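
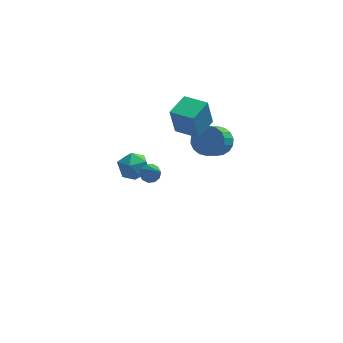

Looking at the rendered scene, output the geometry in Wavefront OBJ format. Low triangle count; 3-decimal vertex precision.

v -2.738 4.279 -3.195
v -2.196 4.091 -3.908
v -2.584 2.889 -2.712
v -2.042 2.701 -3.425
v -1.751 3.263 -2.764
v -1.846 4.123 -3.063
v -2.934 2.857 -3.557
v -3.029 3.717 -3.856
v -2.317 3.212 -4.131
v -1.586 3.463 -3.642
v -3.194 3.517 -2.978
v -2.463 3.768 -2.489
v -1.663 -2.626 1.851
v -1.234 -2.717 1.572
v -1.197 -3.674 2.909
v -1.17 -2.479 1.779
v -1.294 -2.298 2.014
v -1.56 -2.242 2.186
v -1.865 -2.333 2.23
v -2.093 -2.536 2.13
v -2.157 -2.774 1.923
v -2.032 -2.955 1.689
v -1.767 -3.01 1.516
v -1.462 -2.919 1.472
v 1.633 1.994 -0.075
v 2.214 1.441 -0.357
v 1.709 0.414 0.612
v 1.127 0.966 0.895
v 2.395 1.618 -0.076
v 1.89 0.59 0.893
v 2.425 1.869 0.206
v 1.92 0.841 1.175
v 2.298 2.144 0.432
v 1.793 1.117 1.401
v 2.04 2.39 0.558
v 1.535 1.362 1.527
v 1.701 2.557 0.558
v 1.196 1.53 1.527
v 1.348 2.613 0.433
v 0.843 1.585 1.403
v 1.051 2.546 0.208
v 0.546 1.519 1.177
v 0.87 2.37 -0.073
v 0.365 1.342 0.896
v 0.84 2.119 -0.355
v 0.335 1.091 0.614
v 0.967 1.843 -0.581
v 0.462 0.816 0.388
v 1.225 1.598 -0.707
v 0.72 0.57 0.262
v 1.564 1.43 -0.707
v 1.059 0.403 0.262
v 1.917 1.375 -0.583
v 1.412 0.347 0.387
v 0.68 0.614 1.461
v 0.417 0.485 3.003
v -0.392 1.356 1.339
v -0.656 1.227 2.882
v 1.416 1.713 1.678
v 1.152 1.584 3.221
v 0.343 2.455 1.557
v 0.08 2.326 3.099
f 1 12 6
f 1 6 2
f 1 2 8
f 1 8 11
f 1 11 12
f 2 6 10
f 6 12 5
f 12 11 3
f 11 8 7
f 8 2 9
f 4 10 5
f 4 5 3
f 4 3 7
f 4 7 9
f 4 9 10
f 5 10 6
f 3 5 12
f 7 3 11
f 9 7 8
f 10 9 2
f 14 13 16
f 14 16 15
f 16 13 17
f 16 17 15
f 17 13 18
f 17 18 15
f 18 13 19
f 18 19 15
f 19 13 20
f 19 20 15
f 20 13 21
f 20 21 15
f 21 13 22
f 21 22 15
f 22 13 23
f 22 23 15
f 23 13 24
f 23 24 15
f 24 13 14
f 24 14 15
f 26 25 29
f 26 29 27
f 27 29 30
f 27 30 28
f 29 25 31
f 29 31 30
f 30 31 32
f 30 32 28
f 31 25 33
f 31 33 32
f 32 33 34
f 32 34 28
f 33 25 35
f 33 35 34
f 34 35 36
f 34 36 28
f 35 25 37
f 35 37 36
f 36 37 38
f 36 38 28
f 37 25 39
f 37 39 38
f 38 39 40
f 38 40 28
f 39 25 41
f 39 41 40
f 40 41 42
f 40 42 28
f 41 25 43
f 41 43 42
f 42 43 44
f 42 44 28
f 43 25 45
f 43 45 44
f 44 45 46
f 44 46 28
f 45 25 47
f 45 47 46
f 46 47 48
f 46 48 28
f 47 25 49
f 47 49 48
f 48 49 50
f 48 50 28
f 49 25 51
f 49 51 50
f 50 51 52
f 50 52 28
f 51 25 53
f 51 53 52
f 52 53 54
f 52 54 28
f 53 25 26
f 53 26 54
f 54 26 27
f 54 27 28
f 56 58 55
f 59 56 55
f 55 58 57
f 57 59 55
f 56 62 58
f 60 56 59
f 60 62 56
f 58 62 57
f 61 59 57
f 57 62 61
f 61 60 59
f 62 60 61



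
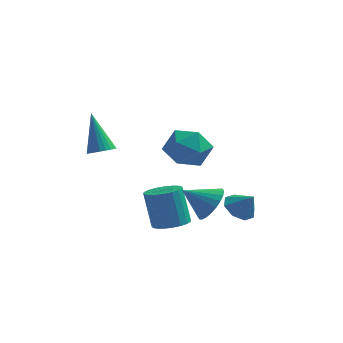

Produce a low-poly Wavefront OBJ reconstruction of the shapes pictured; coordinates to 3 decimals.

v 0.244 4.098 0.429
v 1.152 4.843 -0.003
v 0.708 2.717 -0.977
v 1.616 3.462 -1.409
v 1.73 2.923 -0.285
v 1.444 3.777 0.583
v 0.416 3.783 -1.563
v 0.13 4.637 -0.695
v 1.258 4.648 -1.235
v 2.07 4.117 -0.445
v -0.21 3.443 -0.535
v 0.602 2.912 0.255
v 0.755 1.4 -4.241
v 1.637 1.448 -4.024
v 1.148 1.829 -2.122
v 0.265 1.78 -2.339
v 1.559 1.807 -4.116
v 1.07 2.188 -2.214
v 1.341 2.095 -4.229
v 0.852 2.476 -2.328
v 1.023 2.263 -4.345
v 0.534 2.644 -2.443
v 0.657 2.282 -4.442
v 0.168 2.662 -2.541
v 0.309 2.148 -4.505
v -0.18 2.529 -2.604
v 0.038 1.885 -4.522
v -0.451 2.265 -2.621
v -0.11 1.538 -4.491
v -0.599 1.918 -2.589
v -0.108 1.167 -4.416
v -0.597 1.547 -2.514
v 0.044 0.836 -4.311
v -0.446 1.217 -2.409
v 0.318 0.603 -4.194
v -0.172 0.984 -2.292
v 0.667 0.507 -4.085
v 0.178 0.888 -2.183
v 1.032 0.566 -4.003
v 0.543 0.947 -2.101
v 1.349 0.769 -3.962
v 0.859 1.15 -2.06
v 1.563 1.081 -3.969
v 1.074 1.462 -2.068
v 2.827 0.348 -2.133
v 3.426 0.084 -1.377
v 1.593 0.032 -1.267
v 3.377 0.464 -1.307
v 3.246 0.827 -1.362
v 3.05 1.117 -1.534
v 2.82 1.29 -1.798
v 2.591 1.32 -2.113
v 2.399 1.202 -2.431
v 2.271 0.953 -2.703
v 2.228 0.613 -2.889
v 2.276 0.232 -2.96
v 2.408 -0.131 -2.904
v 2.603 -0.421 -2.732
v 2.833 -0.594 -2.468
v 3.062 -0.624 -2.153
v 3.255 -0.505 -1.836
v 3.382 -0.257 -1.563
v -1.868 -0.645 1.105
v -1.356 -0.951 1.412
v -2.552 0.125 3.015
v -1.251 -0.718 1.355
v -1.239 -0.475 1.261
v -1.323 -0.257 1.143
v -1.491 -0.098 1.02
v -1.715 -0.023 0.909
v -1.963 -0.043 0.828
v -2.196 -0.154 0.789
v -2.38 -0.34 0.799
v -2.485 -0.573 0.855
v -2.497 -0.816 0.949
v -2.413 -1.034 1.067
v -2.246 -1.192 1.191
v -2.021 -1.267 1.301
v -1.773 -1.248 1.382
v -1.54 -1.137 1.421
v 3.598 2.769 -3.534
v 4.279 2.716 -4.074
v 4.302 2.551 -2.626
v 4.18 3.335 -3.849
v 3.74 3.622 -3.439
v 3.218 3.41 -3.086
v 2.918 2.823 -2.995
v 3.017 2.204 -3.22
v 3.456 1.916 -3.63
v 3.979 2.129 -3.983
f 1 12 6
f 1 6 2
f 1 2 8
f 1 8 11
f 1 11 12
f 2 6 10
f 6 12 5
f 12 11 3
f 11 8 7
f 8 2 9
f 4 10 5
f 4 5 3
f 4 3 7
f 4 7 9
f 4 9 10
f 5 10 6
f 3 5 12
f 7 3 11
f 9 7 8
f 10 9 2
f 14 13 17
f 14 17 15
f 15 17 18
f 15 18 16
f 17 13 19
f 17 19 18
f 18 19 20
f 18 20 16
f 19 13 21
f 19 21 20
f 20 21 22
f 20 22 16
f 21 13 23
f 21 23 22
f 22 23 24
f 22 24 16
f 23 13 25
f 23 25 24
f 24 25 26
f 24 26 16
f 25 13 27
f 25 27 26
f 26 27 28
f 26 28 16
f 27 13 29
f 27 29 28
f 28 29 30
f 28 30 16
f 29 13 31
f 29 31 30
f 30 31 32
f 30 32 16
f 31 13 33
f 31 33 32
f 32 33 34
f 32 34 16
f 33 13 35
f 33 35 34
f 34 35 36
f 34 36 16
f 35 13 37
f 35 37 36
f 36 37 38
f 36 38 16
f 37 13 39
f 37 39 38
f 38 39 40
f 38 40 16
f 39 13 41
f 39 41 40
f 40 41 42
f 40 42 16
f 41 13 43
f 41 43 42
f 42 43 44
f 42 44 16
f 43 13 14
f 43 14 44
f 44 14 15
f 44 15 16
f 46 45 48
f 46 48 47
f 48 45 49
f 48 49 47
f 49 45 50
f 49 50 47
f 50 45 51
f 50 51 47
f 51 45 52
f 51 52 47
f 52 45 53
f 52 53 47
f 53 45 54
f 53 54 47
f 54 45 55
f 54 55 47
f 55 45 56
f 55 56 47
f 56 45 57
f 56 57 47
f 57 45 58
f 57 58 47
f 58 45 59
f 58 59 47
f 59 45 60
f 59 60 47
f 60 45 61
f 60 61 47
f 61 45 62
f 61 62 47
f 62 45 46
f 62 46 47
f 64 63 66
f 64 66 65
f 66 63 67
f 66 67 65
f 67 63 68
f 67 68 65
f 68 63 69
f 68 69 65
f 69 63 70
f 69 70 65
f 70 63 71
f 70 71 65
f 71 63 72
f 71 72 65
f 72 63 73
f 72 73 65
f 73 63 74
f 73 74 65
f 74 63 75
f 74 75 65
f 75 63 76
f 75 76 65
f 76 63 77
f 76 77 65
f 77 63 78
f 77 78 65
f 78 63 79
f 78 79 65
f 79 63 80
f 79 80 65
f 80 63 64
f 80 64 65
f 82 81 84
f 82 84 83
f 84 81 85
f 84 85 83
f 85 81 86
f 85 86 83
f 86 81 87
f 86 87 83
f 87 81 88
f 87 88 83
f 88 81 89
f 88 89 83
f 89 81 90
f 89 90 83
f 90 81 82
f 90 82 83



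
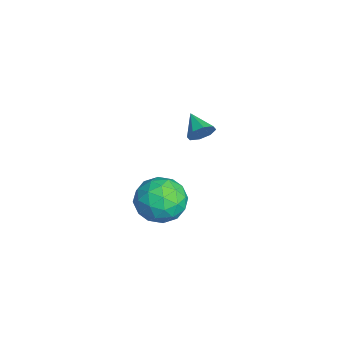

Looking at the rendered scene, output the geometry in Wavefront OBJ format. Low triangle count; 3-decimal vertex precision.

v -1.274 0.298 -2.618
v -0.936 -0.15 -2.199
v -2.386 -0.038 -2.082
v -0.98 0.338 -1.984
v -1.196 0.803 -2.14
v -1.457 0.972 -2.576
v -1.611 0.747 -3.037
v -1.567 0.258 -3.252
v -1.351 -0.207 -3.096
v -1.09 -0.376 -2.66
v 2.965 -1.573 -2.056
v 4.097 -1.194 -2.305
v 3.263 -3.186 -3.155
v 4.395 -2.807 -3.404
v 4.108 -3.168 -2.275
v 3.924 -2.171 -1.596
v 3.436 -2.209 -3.864
v 3.252 -1.212 -3.185
v 4.389 -1.587 -3.423
v 4.803 -2.18 -2.441
v 2.557 -2.2 -3.019
v 2.971 -2.793 -2.037
v 3.505 -1.242 -2.084
v 3.855 -3.138 -3.376
v 3.686 -3.35 -2.712
v 4.351 -3.127 -2.859
v 3.403 -1.817 -1.667
v 4.069 -1.594 -1.814
v 4.074 -2.754 -1.796
v 3.291 -2.786 -3.646
v 3.957 -2.563 -3.793
v 3.009 -1.253 -2.601
v 3.674 -1.03 -2.748
v 3.286 -1.626 -3.664
v 4.342 -1.25 -2.888
v 4.517 -2.198 -3.533
v 3.953 -1.847 -3.804
v 3.845 -1.261 -3.405
v 4.586 -1.599 -2.31
v 4.76 -2.546 -2.956
v 4.592 -2.759 -2.293
v 4.483 -2.173 -1.894
v 4.757 -1.83 -2.967
v 2.6 -1.834 -2.504
v 2.774 -2.781 -3.15
v 2.877 -2.207 -3.566
v 2.768 -1.621 -3.167
v 2.843 -2.182 -1.927
v 3.018 -3.13 -2.572
v 3.515 -3.119 -2.055
v 3.407 -2.533 -1.656
v 2.603 -2.55 -2.493
f 2 1 4
f 2 4 3
f 4 1 5
f 4 5 3
f 5 1 6
f 5 6 3
f 6 1 7
f 6 7 3
f 7 1 8
f 7 8 3
f 8 1 9
f 8 9 3
f 9 1 10
f 9 10 3
f 10 1 2
f 10 2 3
f 11 48 27
f 48 22 51
f 27 51 16
f 48 51 27
f 11 27 23
f 27 16 28
f 23 28 12
f 27 28 23
f 11 23 32
f 23 12 33
f 32 33 18
f 23 33 32
f 11 32 44
f 32 18 47
f 44 47 21
f 32 47 44
f 11 44 48
f 44 21 52
f 48 52 22
f 44 52 48
f 12 28 39
f 28 16 42
f 39 42 20
f 28 42 39
f 16 51 29
f 51 22 50
f 29 50 15
f 51 50 29
f 22 52 49
f 52 21 45
f 49 45 13
f 52 45 49
f 21 47 46
f 47 18 34
f 46 34 17
f 47 34 46
f 18 33 38
f 33 12 35
f 38 35 19
f 33 35 38
f 14 40 26
f 40 20 41
f 26 41 15
f 40 41 26
f 14 26 24
f 26 15 25
f 24 25 13
f 26 25 24
f 14 24 31
f 24 13 30
f 31 30 17
f 24 30 31
f 14 31 36
f 31 17 37
f 36 37 19
f 31 37 36
f 14 36 40
f 36 19 43
f 40 43 20
f 36 43 40
f 15 41 29
f 41 20 42
f 29 42 16
f 41 42 29
f 13 25 49
f 25 15 50
f 49 50 22
f 25 50 49
f 17 30 46
f 30 13 45
f 46 45 21
f 30 45 46
f 19 37 38
f 37 17 34
f 38 34 18
f 37 34 38
f 20 43 39
f 43 19 35
f 39 35 12
f 43 35 39



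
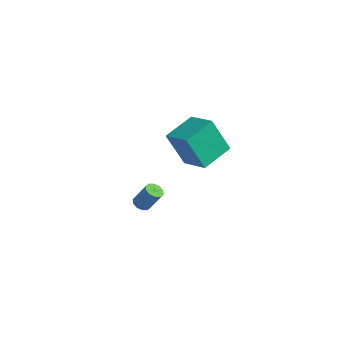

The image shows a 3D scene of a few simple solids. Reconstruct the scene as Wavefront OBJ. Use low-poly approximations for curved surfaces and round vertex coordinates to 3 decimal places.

v 2.583 -3.472 2.488
v 1.908 -4.058 4.388
v 2.518 -1.728 3.003
v 1.843 -2.314 4.903
v 4.097 -3.566 2.997
v 3.422 -4.152 4.897
v 4.032 -1.822 3.512
v 3.357 -2.408 5.412
v -0.778 -3.255 -2.535
v -0.315 -3.278 -2.769
v 0.302 -2.948 -1.579
v -0.162 -2.925 -1.345
v -0.425 -2.977 -2.795
v 0.192 -2.647 -1.606
v -0.67 -2.782 -2.722
v -0.053 -2.452 -1.533
v -0.956 -2.768 -2.578
v -0.34 -2.438 -1.388
v -1.175 -2.94 -2.417
v -0.558 -2.61 -1.227
v -1.242 -3.232 -2.301
v -0.625 -2.902 -1.111
v -1.132 -3.533 -2.274
v -0.515 -3.203 -1.085
v -0.887 -3.728 -2.347
v -0.27 -3.398 -1.158
v -0.6 -3.742 -2.492
v 0.016 -3.412 -1.302
v -0.382 -3.57 -2.653
v 0.235 -3.24 -1.463
f 2 4 1
f 5 2 1
f 1 4 3
f 3 5 1
f 2 8 4
f 6 2 5
f 6 8 2
f 4 8 3
f 7 5 3
f 3 8 7
f 7 6 5
f 8 6 7
f 10 9 13
f 10 13 11
f 11 13 14
f 11 14 12
f 13 9 15
f 13 15 14
f 14 15 16
f 14 16 12
f 15 9 17
f 15 17 16
f 16 17 18
f 16 18 12
f 17 9 19
f 17 19 18
f 18 19 20
f 18 20 12
f 19 9 21
f 19 21 20
f 20 21 22
f 20 22 12
f 21 9 23
f 21 23 22
f 22 23 24
f 22 24 12
f 23 9 25
f 23 25 24
f 24 25 26
f 24 26 12
f 25 9 27
f 25 27 26
f 26 27 28
f 26 28 12
f 27 9 29
f 27 29 28
f 28 29 30
f 28 30 12
f 29 9 10
f 29 10 30
f 30 10 11
f 30 11 12



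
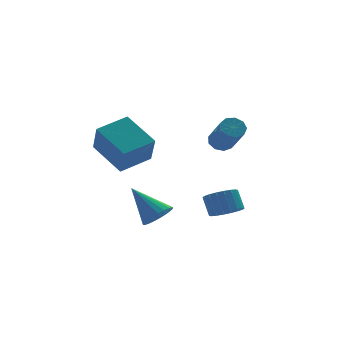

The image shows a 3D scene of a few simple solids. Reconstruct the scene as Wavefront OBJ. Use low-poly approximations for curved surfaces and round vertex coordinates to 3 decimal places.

v 2.366 2.978 1.191
v 2.625 3.424 1.65
v 2.692 1.908 3.087
v 2.434 1.462 2.629
v 2.153 3.424 1.672
v 2.22 1.908 3.11
v 1.782 3.216 1.47
v 1.849 1.7 2.907
v 1.683 2.896 1.137
v 1.751 1.38 2.574
v 1.905 2.614 0.83
v 1.972 1.098 2.267
v 2.342 2.503 0.692
v 2.41 0.987 2.129
v 2.791 2.614 0.787
v 2.858 1.098 2.225
v 3.041 2.895 1.072
v 3.108 1.379 2.51
v 2.975 3.215 1.413
v 3.042 1.699 2.85
v -4.084 -1.601 2.699
v -4.882 0.115 3.782
v -3.96 -0.596 1.198
v -4.757 1.12 2.281
v -2.423 -1.12 3.159
v -3.22 0.596 4.242
v -2.298 -0.115 1.658
v -3.096 1.601 2.741
v -2.038 -0.376 -2.057
v -1.392 0.218 -2.201
v -2.942 0.956 -0.603
v -1.646 0.319 -2.451
v -1.968 0.299 -2.632
v -2.302 0.163 -2.715
v -2.59 -0.067 -2.683
v -2.783 -0.35 -2.544
v -2.847 -0.638 -2.32
v -2.772 -0.881 -2.051
v -2.569 -1.036 -1.783
v -2.275 -1.077 -1.562
v -1.94 -0.997 -1.427
v -1.621 -0.81 -1.401
v -1.375 -0.548 -1.489
v -1.244 -0.256 -1.674
v -1.25 0.015 -1.926
v 0.83 -1.969 -1.548
v 1.682 -1.854 -1.537
v 1.582 -1.215 -0.561
v 0.73 -1.331 -0.572
v 1.558 -1.556 -1.744
v 1.459 -0.918 -0.768
v 1.29 -1.341 -1.912
v 1.191 -0.702 -0.937
v 0.931 -1.25 -2.008
v 0.832 -0.612 -1.033
v 0.552 -1.302 -2.013
v 0.453 -0.663 -1.038
v 0.228 -1.485 -1.926
v 0.128 -0.847 -0.951
v 0.023 -1.765 -1.764
v -0.077 -1.126 -0.788
v -0.022 -2.085 -1.559
v -0.122 -1.446 -0.583
v 0.101 -2.382 -1.352
v 0.002 -1.744 -0.376
v 0.369 -2.598 -1.183
v 0.27 -1.959 -0.208
v 0.728 -2.688 -1.087
v 0.629 -2.05 -0.112
v 1.107 -2.637 -1.082
v 1.008 -1.998 -0.107
v 1.432 -2.453 -1.169
v 1.332 -1.815 -0.194
v 1.637 -2.174 -1.332
v 1.537 -1.535 -0.356
f 2 1 5
f 2 5 3
f 3 5 6
f 3 6 4
f 5 1 7
f 5 7 6
f 6 7 8
f 6 8 4
f 7 1 9
f 7 9 8
f 8 9 10
f 8 10 4
f 9 1 11
f 9 11 10
f 10 11 12
f 10 12 4
f 11 1 13
f 11 13 12
f 12 13 14
f 12 14 4
f 13 1 15
f 13 15 14
f 14 15 16
f 14 16 4
f 15 1 17
f 15 17 16
f 16 17 18
f 16 18 4
f 17 1 19
f 17 19 18
f 18 19 20
f 18 20 4
f 19 1 2
f 19 2 20
f 20 2 3
f 20 3 4
f 22 24 21
f 25 22 21
f 21 24 23
f 23 25 21
f 22 28 24
f 26 22 25
f 26 28 22
f 24 28 23
f 27 25 23
f 23 28 27
f 27 26 25
f 28 26 27
f 30 29 32
f 30 32 31
f 32 29 33
f 32 33 31
f 33 29 34
f 33 34 31
f 34 29 35
f 34 35 31
f 35 29 36
f 35 36 31
f 36 29 37
f 36 37 31
f 37 29 38
f 37 38 31
f 38 29 39
f 38 39 31
f 39 29 40
f 39 40 31
f 40 29 41
f 40 41 31
f 41 29 42
f 41 42 31
f 42 29 43
f 42 43 31
f 43 29 44
f 43 44 31
f 44 29 45
f 44 45 31
f 45 29 30
f 45 30 31
f 47 46 50
f 47 50 48
f 48 50 51
f 48 51 49
f 50 46 52
f 50 52 51
f 51 52 53
f 51 53 49
f 52 46 54
f 52 54 53
f 53 54 55
f 53 55 49
f 54 46 56
f 54 56 55
f 55 56 57
f 55 57 49
f 56 46 58
f 56 58 57
f 57 58 59
f 57 59 49
f 58 46 60
f 58 60 59
f 59 60 61
f 59 61 49
f 60 46 62
f 60 62 61
f 61 62 63
f 61 63 49
f 62 46 64
f 62 64 63
f 63 64 65
f 63 65 49
f 64 46 66
f 64 66 65
f 65 66 67
f 65 67 49
f 66 46 68
f 66 68 67
f 67 68 69
f 67 69 49
f 68 46 70
f 68 70 69
f 69 70 71
f 69 71 49
f 70 46 72
f 70 72 71
f 71 72 73
f 71 73 49
f 72 46 74
f 72 74 73
f 73 74 75
f 73 75 49
f 74 46 47
f 74 47 75
f 75 47 48
f 75 48 49



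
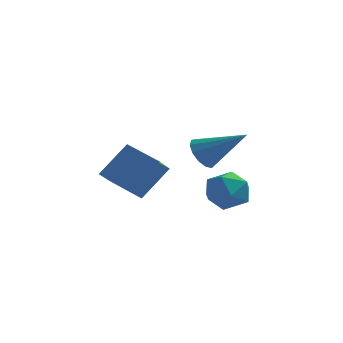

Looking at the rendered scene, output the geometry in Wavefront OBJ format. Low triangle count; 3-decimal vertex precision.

v -0.576 -1.791 -1.723
v -0.201 -1.991 -2.304
v 0.996 -1.889 -0.677
v -0.184 -1.586 -2.291
v -0.292 -1.246 -2.098
v -0.49 -1.079 -1.786
v -0.715 -1.138 -1.453
v -0.895 -1.405 -1.206
v -0.975 -1.794 -1.124
v -0.927 -2.182 -1.231
v -0.768 -2.446 -1.495
v -0.548 -2.503 -1.831
v -0.336 -2.333 -2.133
v -0.271 -2.376 -2.721
v 0.174 -1.734 -3.196
v 0.806 -3.346 -3.024
v 1.251 -2.704 -3.499
v 1.181 -2.634 -2.59
v 0.516 -2.035 -2.402
v 0.464 -3.045 -3.818
v -0.201 -2.446 -3.63
v 0.629 -2.147 -3.874
v 1.072 -1.893 -3.115
v -0.092 -3.187 -3.105
v 0.351 -2.933 -2.346
v -4.589 -0.9 -3.387
v -3.772 -0.109 -2.123
v -4.515 0.111 -4.067
v -3.699 0.901 -2.803
v -3.241 -1.381 -3.957
v -2.425 -0.591 -2.693
v -3.168 -0.371 -4.637
v -2.351 0.42 -3.373
f 2 1 4
f 2 4 3
f 4 1 5
f 4 5 3
f 5 1 6
f 5 6 3
f 6 1 7
f 6 7 3
f 7 1 8
f 7 8 3
f 8 1 9
f 8 9 3
f 9 1 10
f 9 10 3
f 10 1 11
f 10 11 3
f 11 1 12
f 11 12 3
f 12 1 13
f 12 13 3
f 13 1 2
f 13 2 3
f 14 25 19
f 14 19 15
f 14 15 21
f 14 21 24
f 14 24 25
f 15 19 23
f 19 25 18
f 25 24 16
f 24 21 20
f 21 15 22
f 17 23 18
f 17 18 16
f 17 16 20
f 17 20 22
f 17 22 23
f 18 23 19
f 16 18 25
f 20 16 24
f 22 20 21
f 23 22 15
f 27 29 26
f 30 27 26
f 26 29 28
f 28 30 26
f 27 33 29
f 31 27 30
f 31 33 27
f 29 33 28
f 32 30 28
f 28 33 32
f 32 31 30
f 33 31 32



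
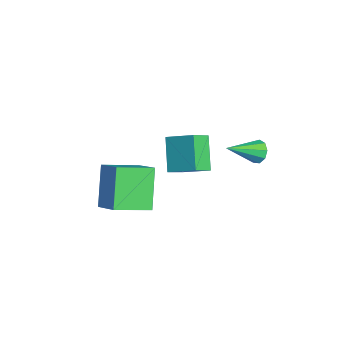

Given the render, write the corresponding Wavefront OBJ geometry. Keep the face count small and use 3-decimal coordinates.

v -5.154 -0.716 1.85
v -4.703 -1.562 2.52
v -4.275 0.259 2.488
v -3.824 -0.587 3.158
v -3.896 -1.033 0.602
v -3.445 -1.879 1.272
v -3.017 -0.058 1.24
v -2.566 -0.904 1.91
v -4.4 -2.866 1.17
v -4.348 -4.583 1.772
v -3.168 -2.528 2.029
v -3.116 -4.244 2.631
v -3.124 -3.396 -0.451
v -3.072 -5.112 0.151
v -1.892 -3.057 0.408
v -1.84 -4.774 1.01
v -2.262 1.802 2.702
v -2.072 1.533 2.189
v -2.058 0.278 3.578
v -1.747 1.695 2.395
v -1.663 1.907 2.744
v -1.859 2.07 3.074
v -2.245 2.108 3.23
v -2.638 2.003 3.139
v -2.856 1.804 2.844
v -2.796 1.605 2.482
v -2.486 1.498 2.224
f 2 4 1
f 5 2 1
f 1 4 3
f 3 5 1
f 2 8 4
f 6 2 5
f 6 8 2
f 4 8 3
f 7 5 3
f 3 8 7
f 7 6 5
f 8 6 7
f 10 12 9
f 13 10 9
f 9 12 11
f 11 13 9
f 10 16 12
f 14 10 13
f 14 16 10
f 12 16 11
f 15 13 11
f 11 16 15
f 15 14 13
f 16 14 15
f 18 17 20
f 18 20 19
f 20 17 21
f 20 21 19
f 21 17 22
f 21 22 19
f 22 17 23
f 22 23 19
f 23 17 24
f 23 24 19
f 24 17 25
f 24 25 19
f 25 17 26
f 25 26 19
f 26 17 27
f 26 27 19
f 27 17 18
f 27 18 19



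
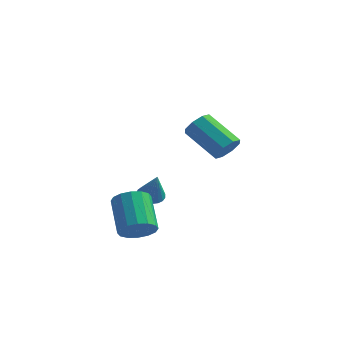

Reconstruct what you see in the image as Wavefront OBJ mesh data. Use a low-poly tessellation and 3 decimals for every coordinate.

v -0.479 -4.574 -3.944
v 0.296 -4.392 -3.524
v -0.686 -3.184 -2.236
v -1.461 -3.366 -2.656
v 0.259 -4.067 -3.857
v -0.722 -2.859 -2.569
v 0.025 -3.878 -4.212
v -0.957 -2.67 -2.924
v -0.345 -3.876 -4.496
v -1.326 -2.668 -3.208
v -0.75 -4.061 -4.632
v -1.732 -2.853 -3.344
v -1.083 -4.383 -4.583
v -2.065 -3.175 -3.295
v -1.254 -4.756 -4.364
v -2.236 -3.548 -3.076
v -1.218 -5.081 -4.031
v -2.199 -3.873 -2.743
v -0.983 -5.27 -3.676
v -1.965 -4.062 -2.388
v -0.614 -5.272 -3.392
v -1.595 -4.064 -2.104
v -0.208 -5.087 -3.256
v -1.19 -3.879 -1.968
v 0.125 -4.765 -3.305
v -0.857 -3.557 -2.017
v 2.935 -2.756 0.933
v 3.357 -2.439 1.452
v 1.727 -2.127 2.586
v 1.305 -2.444 2.067
v 3.164 -2.066 1.072
v 1.534 -1.754 2.206
v 2.837 -2.097 0.61
v 1.207 -1.785 1.744
v 2.567 -2.515 0.338
v 0.937 -2.203 1.472
v 2.513 -3.073 0.414
v 0.883 -2.761 1.548
v 2.706 -3.446 0.794
v 1.076 -3.134 1.928
v 3.033 -3.415 1.256
v 1.403 -3.103 2.39
v 3.303 -2.997 1.528
v 1.673 -2.685 2.662
v -2.867 1.168 -4.424
v -2.528 0.667 -4.756
v -2.233 0.612 -2.936
v -2.336 0.881 -4.758
v -2.236 1.144 -4.702
v -2.246 1.411 -4.598
v -2.362 1.637 -4.464
v -2.566 1.781 -4.323
v -2.822 1.819 -4.199
v -3.086 1.745 -4.115
v -3.312 1.571 -4.083
v -3.461 1.327 -4.111
v -3.508 1.056 -4.192
v -3.443 0.804 -4.314
v -3.279 0.615 -4.455
v -3.044 0.522 -4.59
v -2.778 0.54 -4.696
f 2 1 5
f 2 5 3
f 3 5 6
f 3 6 4
f 5 1 7
f 5 7 6
f 6 7 8
f 6 8 4
f 7 1 9
f 7 9 8
f 8 9 10
f 8 10 4
f 9 1 11
f 9 11 10
f 10 11 12
f 10 12 4
f 11 1 13
f 11 13 12
f 12 13 14
f 12 14 4
f 13 1 15
f 13 15 14
f 14 15 16
f 14 16 4
f 15 1 17
f 15 17 16
f 16 17 18
f 16 18 4
f 17 1 19
f 17 19 18
f 18 19 20
f 18 20 4
f 19 1 21
f 19 21 20
f 20 21 22
f 20 22 4
f 21 1 23
f 21 23 22
f 22 23 24
f 22 24 4
f 23 1 25
f 23 25 24
f 24 25 26
f 24 26 4
f 25 1 2
f 25 2 26
f 26 2 3
f 26 3 4
f 28 27 31
f 28 31 29
f 29 31 32
f 29 32 30
f 31 27 33
f 31 33 32
f 32 33 34
f 32 34 30
f 33 27 35
f 33 35 34
f 34 35 36
f 34 36 30
f 35 27 37
f 35 37 36
f 36 37 38
f 36 38 30
f 37 27 39
f 37 39 38
f 38 39 40
f 38 40 30
f 39 27 41
f 39 41 40
f 40 41 42
f 40 42 30
f 41 27 43
f 41 43 42
f 42 43 44
f 42 44 30
f 43 27 28
f 43 28 44
f 44 28 29
f 44 29 30
f 46 45 48
f 46 48 47
f 48 45 49
f 48 49 47
f 49 45 50
f 49 50 47
f 50 45 51
f 50 51 47
f 51 45 52
f 51 52 47
f 52 45 53
f 52 53 47
f 53 45 54
f 53 54 47
f 54 45 55
f 54 55 47
f 55 45 56
f 55 56 47
f 56 45 57
f 56 57 47
f 57 45 58
f 57 58 47
f 58 45 59
f 58 59 47
f 59 45 60
f 59 60 47
f 60 45 61
f 60 61 47
f 61 45 46
f 61 46 47



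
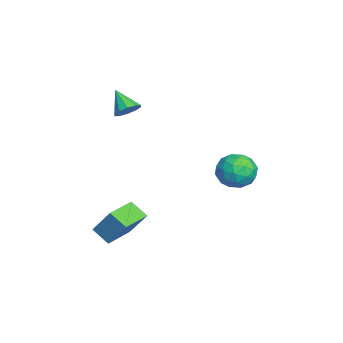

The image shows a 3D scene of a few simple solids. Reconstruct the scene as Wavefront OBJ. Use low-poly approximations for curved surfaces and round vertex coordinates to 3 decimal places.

v -1.112 -1.705 1.239
v -0.568 -2.095 1.475
v -1.948 -2.275 2.221
v -0.568 -1.716 1.695
v -0.776 -1.332 1.74
v -1.113 -1.091 1.595
v -1.449 -1.084 1.313
v -1.657 -1.315 1.002
v -1.657 -1.695 0.782
v -1.449 -2.078 0.737
v -1.112 -2.319 0.883
v -0.776 -2.326 1.164
v 1.69 -2.411 -4.376
v 2.199 -1.609 -3.026
v 2.221 -1.704 -4.996
v 2.73 -0.902 -3.646
v 3.05 -3.378 -4.314
v 3.559 -2.576 -2.964
v 3.581 -2.671 -4.934
v 4.09 -1.869 -3.584
v 0.224 4.014 -3.013
v 0.895 3.31 -2.562
v -1.095 3.33 -2.118
v -0.424 2.626 -1.667
v -0.358 3.666 -1.416
v 0.458 4.089 -1.969
v -0.658 2.551 -2.711
v 0.158 2.974 -3.264
v 0.351 2.406 -2.375
v 0.536 3.095 -1.575
v -0.736 3.545 -3.105
v -0.551 4.234 -2.305
v 0.675 3.723 -2.866
v -0.875 2.917 -1.814
v -0.837 3.529 -1.666
v -0.442 3.115 -1.401
v 0.418 4.18 -2.518
v 0.813 3.767 -2.253
v 0.076 3.976 -1.579
v -1.013 2.873 -2.427
v -0.618 2.46 -2.162
v 0.242 3.525 -3.279
v 0.637 3.111 -3.014
v -0.276 2.664 -3.101
v 0.75 2.777 -2.491
v -0.025 2.374 -1.965
v -0.163 2.33 -2.579
v 0.316 2.579 -2.904
v 0.859 3.182 -2.021
v 0.084 2.78 -1.495
v 0.122 3.391 -1.347
v 0.602 3.64 -1.672
v 0.539 2.65 -1.911
v -0.284 3.86 -3.185
v -1.059 3.458 -2.659
v -0.802 3 -3.008
v -0.322 3.249 -3.333
v -0.175 4.266 -2.715
v -0.95 3.863 -2.189
v -0.516 4.061 -1.776
v -0.037 4.31 -2.101
v -0.739 3.99 -2.769
f 2 1 4
f 2 4 3
f 4 1 5
f 4 5 3
f 5 1 6
f 5 6 3
f 6 1 7
f 6 7 3
f 7 1 8
f 7 8 3
f 8 1 9
f 8 9 3
f 9 1 10
f 9 10 3
f 10 1 11
f 10 11 3
f 11 1 12
f 11 12 3
f 12 1 2
f 12 2 3
f 14 16 13
f 17 14 13
f 13 16 15
f 15 17 13
f 14 20 16
f 18 14 17
f 18 20 14
f 16 20 15
f 19 17 15
f 15 20 19
f 19 18 17
f 20 18 19
f 21 58 37
f 58 32 61
f 37 61 26
f 58 61 37
f 21 37 33
f 37 26 38
f 33 38 22
f 37 38 33
f 21 33 42
f 33 22 43
f 42 43 28
f 33 43 42
f 21 42 54
f 42 28 57
f 54 57 31
f 42 57 54
f 21 54 58
f 54 31 62
f 58 62 32
f 54 62 58
f 22 38 49
f 38 26 52
f 49 52 30
f 38 52 49
f 26 61 39
f 61 32 60
f 39 60 25
f 61 60 39
f 32 62 59
f 62 31 55
f 59 55 23
f 62 55 59
f 31 57 56
f 57 28 44
f 56 44 27
f 57 44 56
f 28 43 48
f 43 22 45
f 48 45 29
f 43 45 48
f 24 50 36
f 50 30 51
f 36 51 25
f 50 51 36
f 24 36 34
f 36 25 35
f 34 35 23
f 36 35 34
f 24 34 41
f 34 23 40
f 41 40 27
f 34 40 41
f 24 41 46
f 41 27 47
f 46 47 29
f 41 47 46
f 24 46 50
f 46 29 53
f 50 53 30
f 46 53 50
f 25 51 39
f 51 30 52
f 39 52 26
f 51 52 39
f 23 35 59
f 35 25 60
f 59 60 32
f 35 60 59
f 27 40 56
f 40 23 55
f 56 55 31
f 40 55 56
f 29 47 48
f 47 27 44
f 48 44 28
f 47 44 48
f 30 53 49
f 53 29 45
f 49 45 22
f 53 45 49



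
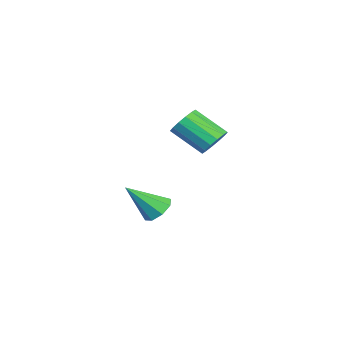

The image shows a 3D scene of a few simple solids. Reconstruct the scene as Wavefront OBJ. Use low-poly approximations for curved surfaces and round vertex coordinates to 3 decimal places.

v 0.374 2.32 0.514
v 0.663 2.687 1.049
v 0.414 1.467 2.021
v 0.126 1.1 1.486
v 0.305 2.769 1.06
v 0.056 1.548 2.032
v -0.035 2.731 0.925
v -0.283 1.51 1.897
v -0.265 2.582 0.679
v -0.513 1.361 1.651
v -0.323 2.364 0.39
v -0.572 1.143 1.362
v -0.195 2.133 0.134
v -0.444 0.913 1.105
v 0.086 1.953 -0.021
v -0.163 0.733 0.951
v 0.444 1.872 -0.032
v 0.195 0.651 0.94
v 0.783 1.91 0.103
v 0.535 0.689 1.075
v 1.013 2.059 0.349
v 0.765 0.838 1.321
v 1.072 2.277 0.638
v 0.823 1.056 1.61
v 0.944 2.507 0.895
v 0.695 1.287 1.866
v -1.401 -0.132 -3.737
v -0.744 0.162 -3.714
v -0.919 -1.308 -2.463
v -1.095 0.401 -3.361
v -1.624 0.327 -3.229
v -2.023 -0.015 -3.394
v -2.058 -0.426 -3.76
v -1.708 -0.664 -4.113
v -1.178 -0.59 -4.245
v -0.779 -0.248 -4.08
f 2 1 5
f 2 5 3
f 3 5 6
f 3 6 4
f 5 1 7
f 5 7 6
f 6 7 8
f 6 8 4
f 7 1 9
f 7 9 8
f 8 9 10
f 8 10 4
f 9 1 11
f 9 11 10
f 10 11 12
f 10 12 4
f 11 1 13
f 11 13 12
f 12 13 14
f 12 14 4
f 13 1 15
f 13 15 14
f 14 15 16
f 14 16 4
f 15 1 17
f 15 17 16
f 16 17 18
f 16 18 4
f 17 1 19
f 17 19 18
f 18 19 20
f 18 20 4
f 19 1 21
f 19 21 20
f 20 21 22
f 20 22 4
f 21 1 23
f 21 23 22
f 22 23 24
f 22 24 4
f 23 1 25
f 23 25 24
f 24 25 26
f 24 26 4
f 25 1 2
f 25 2 26
f 26 2 3
f 26 3 4
f 28 27 30
f 28 30 29
f 30 27 31
f 30 31 29
f 31 27 32
f 31 32 29
f 32 27 33
f 32 33 29
f 33 27 34
f 33 34 29
f 34 27 35
f 34 35 29
f 35 27 36
f 35 36 29
f 36 27 28
f 36 28 29



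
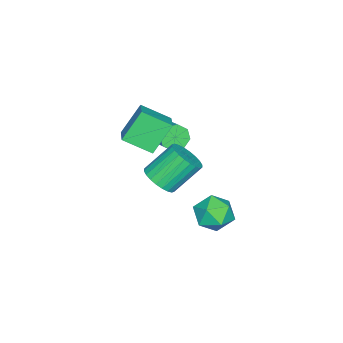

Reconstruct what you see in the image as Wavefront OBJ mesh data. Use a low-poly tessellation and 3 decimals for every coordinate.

v 4.452 -0.01 2.306
v 5.315 0.246 2.741
v 4.271 1.267 4.209
v 3.408 1.01 3.774
v 5.261 0.545 2.496
v 4.218 1.566 3.963
v 5.085 0.759 2.221
v 4.042 1.78 3.689
v 4.812 0.856 1.96
v 3.769 1.877 3.428
v 4.484 0.821 1.751
v 3.441 1.842 3.219
v 4.151 0.659 1.627
v 3.108 1.68 3.095
v 3.864 0.396 1.606
v 2.821 1.417 3.074
v 3.667 0.071 1.692
v 2.623 1.091 3.16
v 3.589 -0.267 1.871
v 2.545 0.754 3.339
v 3.642 -0.566 2.117
v 2.599 0.455 3.584
v 3.818 -0.78 2.391
v 2.775 0.241 3.859
v 4.091 -0.877 2.652
v 3.048 0.144 4.12
v 4.419 -0.842 2.861
v 3.376 0.179 4.329
v 4.752 -0.68 2.985
v 3.709 0.341 4.453
v 5.039 -0.417 3.006
v 3.996 0.604 4.474
v 5.237 -0.091 2.92
v 4.193 0.929 4.388
v -0.624 -1.843 2.786
v -0.165 -3.368 3.646
v 0.663 -1.121 3.38
v 1.122 -2.646 4.24
v 0.458 -2.434 1.16
v 0.917 -3.959 2.02
v 1.745 -1.712 1.754
v 2.204 -3.237 2.614
v 1.408 1.739 -3.468
v 2.073 1.044 -2.735
v -0.033 1.756 -2.145
v 0.632 1.061 -1.412
v 0.96 2.205 -1.621
v 1.851 2.195 -2.439
v 0.189 0.605 -2.441
v 1.08 0.595 -3.259
v 1.32 0.343 -2.101
v 1.796 1.332 -1.594
v 0.244 1.468 -3.286
v 0.72 2.457 -2.779
v -2.555 -3.046 -0.283
v -2.098 -2.972 -0.995
v -1.267 -2.08 -0.37
v -1.725 -2.154 0.343
v -2.583 -2.541 -0.966
v -1.753 -1.649 -0.34
v -3.053 -2.405 -0.536
v -2.223 -1.513 0.09
v -3.231 -2.645 0.042
v -2.4 -1.753 0.668
v -3.013 -3.12 0.43
v -2.182 -2.228 1.055
v -2.527 -3.551 0.4
v -1.697 -2.659 1.026
v -2.057 -3.687 -0.03
v -1.227 -2.795 0.596
v -1.88 -3.447 -0.608
v -1.049 -2.555 0.018
f 2 1 5
f 2 5 3
f 3 5 6
f 3 6 4
f 5 1 7
f 5 7 6
f 6 7 8
f 6 8 4
f 7 1 9
f 7 9 8
f 8 9 10
f 8 10 4
f 9 1 11
f 9 11 10
f 10 11 12
f 10 12 4
f 11 1 13
f 11 13 12
f 12 13 14
f 12 14 4
f 13 1 15
f 13 15 14
f 14 15 16
f 14 16 4
f 15 1 17
f 15 17 16
f 16 17 18
f 16 18 4
f 17 1 19
f 17 19 18
f 18 19 20
f 18 20 4
f 19 1 21
f 19 21 20
f 20 21 22
f 20 22 4
f 21 1 23
f 21 23 22
f 22 23 24
f 22 24 4
f 23 1 25
f 23 25 24
f 24 25 26
f 24 26 4
f 25 1 27
f 25 27 26
f 26 27 28
f 26 28 4
f 27 1 29
f 27 29 28
f 28 29 30
f 28 30 4
f 29 1 31
f 29 31 30
f 30 31 32
f 30 32 4
f 31 1 33
f 31 33 32
f 32 33 34
f 32 34 4
f 33 1 2
f 33 2 34
f 34 2 3
f 34 3 4
f 36 38 35
f 39 36 35
f 35 38 37
f 37 39 35
f 36 42 38
f 40 36 39
f 40 42 36
f 38 42 37
f 41 39 37
f 37 42 41
f 41 40 39
f 42 40 41
f 43 54 48
f 43 48 44
f 43 44 50
f 43 50 53
f 43 53 54
f 44 48 52
f 48 54 47
f 54 53 45
f 53 50 49
f 50 44 51
f 46 52 47
f 46 47 45
f 46 45 49
f 46 49 51
f 46 51 52
f 47 52 48
f 45 47 54
f 49 45 53
f 51 49 50
f 52 51 44
f 56 55 59
f 56 59 57
f 57 59 60
f 57 60 58
f 59 55 61
f 59 61 60
f 60 61 62
f 60 62 58
f 61 55 63
f 61 63 62
f 62 63 64
f 62 64 58
f 63 55 65
f 63 65 64
f 64 65 66
f 64 66 58
f 65 55 67
f 65 67 66
f 66 67 68
f 66 68 58
f 67 55 69
f 67 69 68
f 68 69 70
f 68 70 58
f 69 55 71
f 69 71 70
f 70 71 72
f 70 72 58
f 71 55 56
f 71 56 72
f 72 56 57
f 72 57 58



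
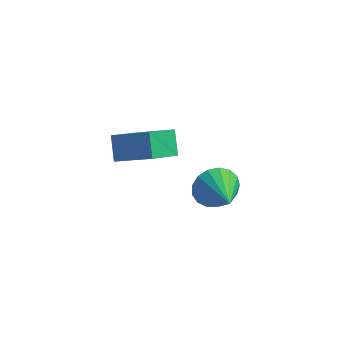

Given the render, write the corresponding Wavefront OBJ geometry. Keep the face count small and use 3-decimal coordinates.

v 3.484 2.723 -3.298
v 4.006 2.753 -4.079
v 4.416 1.477 -2.722
v 4.214 3.038 -3.799
v 4.254 3.251 -3.405
v 4.118 3.342 -2.986
v 3.836 3.292 -2.638
v 3.474 3.112 -2.442
v 3.114 2.842 -2.442
v 2.838 2.545 -2.638
v 2.711 2.289 -2.985
v 2.76 2.132 -3.404
v 2.975 2.111 -3.799
v 3.307 2.23 -4.079
v 3.679 2.462 -4.18
v 0.663 -0.305 0.338
v 0.308 0.369 1.117
v 1.181 0.932 -0.497
v 0.825 1.607 0.281
v 2.135 -0.407 1.099
v 1.779 0.268 1.877
v 2.652 0.831 0.263
v 2.297 1.505 1.042
f 2 1 4
f 2 4 3
f 4 1 5
f 4 5 3
f 5 1 6
f 5 6 3
f 6 1 7
f 6 7 3
f 7 1 8
f 7 8 3
f 8 1 9
f 8 9 3
f 9 1 10
f 9 10 3
f 10 1 11
f 10 11 3
f 11 1 12
f 11 12 3
f 12 1 13
f 12 13 3
f 13 1 14
f 13 14 3
f 14 1 15
f 14 15 3
f 15 1 2
f 15 2 3
f 17 19 16
f 20 17 16
f 16 19 18
f 18 20 16
f 17 23 19
f 21 17 20
f 21 23 17
f 19 23 18
f 22 20 18
f 18 23 22
f 22 21 20
f 23 21 22



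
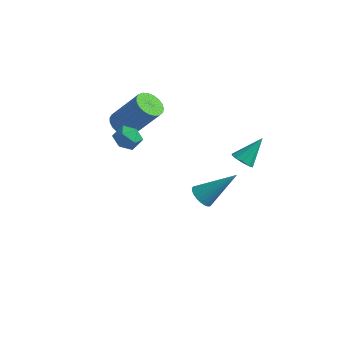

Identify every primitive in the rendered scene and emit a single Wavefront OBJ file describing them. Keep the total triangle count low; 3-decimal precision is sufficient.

v -0.308 -0.175 2.323
v 0.101 -0.573 2.679
v -0.541 -1.007 1.661
v -0.132 -1.405 2.017
v -0.708 -1.187 2.288
v -0.564 -0.672 2.697
v 0.124 -0.908 1.643
v 0.268 -0.393 2.052
v 0.368 -1.025 2.259
v -0.146 -1.198 2.657
v -0.294 -0.382 1.683
v -0.808 -0.555 2.081
v 3.363 2.215 0.672
v 3.688 2.49 0.324
v 3.697 3.125 1.708
v 3.377 2.626 0.306
v 3.06 2.604 0.427
v 2.859 2.434 0.642
v 2.85 2.18 0.868
v 3.037 1.939 1.019
v 3.348 1.804 1.037
v 3.665 1.826 0.916
v 3.866 1.996 0.701
v 3.875 2.25 0.475
v 0.507 3.191 -3.649
v 1.003 3.164 -4.035
v 1.633 4.189 -2.271
v 0.9 3.376 -4.105
v 0.737 3.56 -4.104
v 0.539 3.688 -4.035
v 0.336 3.74 -3.906
v 0.159 3.708 -3.739
v 0.035 3.598 -3.557
v -0.018 3.426 -3.39
v 0.01 3.218 -3.262
v 0.113 3.006 -3.193
v 0.277 2.822 -3.193
v 0.475 2.694 -3.262
v 0.678 2.642 -3.391
v 0.855 2.674 -3.558
v 0.979 2.784 -3.74
v 1.031 2.956 -3.907
v -2.226 1.255 0.915
v -1.722 1.482 0.486
v -0.57 1.893 2.056
v -1.074 1.665 2.485
v -1.874 1.725 0.534
v -0.723 2.136 2.104
v -2.088 1.887 0.648
v -0.936 2.298 2.218
v -2.325 1.939 0.809
v -1.173 2.35 2.379
v -2.545 1.873 0.987
v -1.393 2.284 2.557
v -2.71 1.7 1.153
v -1.558 2.111 2.724
v -2.791 1.45 1.278
v -1.64 1.861 2.849
v -2.775 1.166 1.34
v -1.623 1.577 2.911
v -2.663 0.898 1.329
v -1.511 1.308 2.899
v -2.476 0.691 1.246
v -1.324 1.102 2.816
v -2.246 0.581 1.106
v -1.094 0.992 2.676
v -2.012 0.588 0.932
v -0.86 0.999 2.502
v -1.815 0.711 0.756
v -0.663 1.121 2.326
v -1.689 0.927 0.607
v -0.538 1.337 2.177
v -1.656 1.2 0.512
v -0.505 1.61 2.082
f 1 12 6
f 1 6 2
f 1 2 8
f 1 8 11
f 1 11 12
f 2 6 10
f 6 12 5
f 12 11 3
f 11 8 7
f 8 2 9
f 4 10 5
f 4 5 3
f 4 3 7
f 4 7 9
f 4 9 10
f 5 10 6
f 3 5 12
f 7 3 11
f 9 7 8
f 10 9 2
f 14 13 16
f 14 16 15
f 16 13 17
f 16 17 15
f 17 13 18
f 17 18 15
f 18 13 19
f 18 19 15
f 19 13 20
f 19 20 15
f 20 13 21
f 20 21 15
f 21 13 22
f 21 22 15
f 22 13 23
f 22 23 15
f 23 13 24
f 23 24 15
f 24 13 14
f 24 14 15
f 26 25 28
f 26 28 27
f 28 25 29
f 28 29 27
f 29 25 30
f 29 30 27
f 30 25 31
f 30 31 27
f 31 25 32
f 31 32 27
f 32 25 33
f 32 33 27
f 33 25 34
f 33 34 27
f 34 25 35
f 34 35 27
f 35 25 36
f 35 36 27
f 36 25 37
f 36 37 27
f 37 25 38
f 37 38 27
f 38 25 39
f 38 39 27
f 39 25 40
f 39 40 27
f 40 25 41
f 40 41 27
f 41 25 42
f 41 42 27
f 42 25 26
f 42 26 27
f 44 43 47
f 44 47 45
f 45 47 48
f 45 48 46
f 47 43 49
f 47 49 48
f 48 49 50
f 48 50 46
f 49 43 51
f 49 51 50
f 50 51 52
f 50 52 46
f 51 43 53
f 51 53 52
f 52 53 54
f 52 54 46
f 53 43 55
f 53 55 54
f 54 55 56
f 54 56 46
f 55 43 57
f 55 57 56
f 56 57 58
f 56 58 46
f 57 43 59
f 57 59 58
f 58 59 60
f 58 60 46
f 59 43 61
f 59 61 60
f 60 61 62
f 60 62 46
f 61 43 63
f 61 63 62
f 62 63 64
f 62 64 46
f 63 43 65
f 63 65 64
f 64 65 66
f 64 66 46
f 65 43 67
f 65 67 66
f 66 67 68
f 66 68 46
f 67 43 69
f 67 69 68
f 68 69 70
f 68 70 46
f 69 43 71
f 69 71 70
f 70 71 72
f 70 72 46
f 71 43 73
f 71 73 72
f 72 73 74
f 72 74 46
f 73 43 44
f 73 44 74
f 74 44 45
f 74 45 46



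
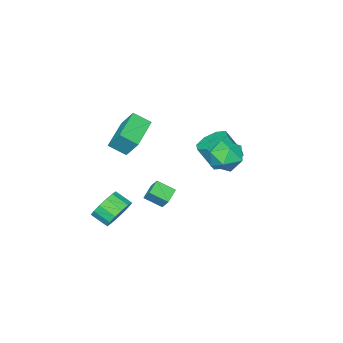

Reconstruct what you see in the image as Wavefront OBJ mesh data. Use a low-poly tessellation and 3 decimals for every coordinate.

v 3.382 -1.967 -2.46
v 4.305 -1.93 -2.869
v 4.58 -2.836 -2.329
v 3.658 -2.873 -1.92
v 4.342 -1.655 -2.426
v 4.618 -2.561 -1.886
v 4.122 -1.464 -1.992
v 4.398 -2.37 -1.452
v 3.704 -1.407 -1.683
v 3.98 -2.313 -1.144
v 3.2 -1.5 -1.583
v 3.475 -2.407 -1.043
v 2.744 -1.719 -1.717
v 3.02 -2.625 -1.178
v 2.46 -2.004 -2.051
v 2.735 -2.91 -1.511
v 2.422 -2.279 -2.494
v 2.698 -3.185 -1.954
v 2.642 -2.47 -2.928
v 2.918 -3.376 -2.388
v 3.06 -2.527 -3.236
v 3.336 -3.433 -2.697
v 3.565 -2.433 -3.337
v 3.84 -3.34 -2.797
v 4.02 -2.215 -3.202
v 4.296 -3.121 -2.663
v 2.065 -0.951 -0.356
v 2.13 -0.434 0.327
v 1.509 -0.133 -0.923
v 1.574 0.384 -0.24
v 2.926 -0.604 -0.7
v 2.991 -0.087 -0.017
v 2.37 0.214 -1.267
v 2.435 0.731 -0.584
v 0.692 -3.261 2.025
v 1.263 -4.051 2.636
v 0.61 -2.431 3.175
v 1.181 -3.221 3.785
v 2.459 -2.379 1.515
v 3.03 -3.169 2.125
v 2.377 -1.549 2.664
v 2.948 -2.339 3.275
v -2.199 1.41 0.796
v -1.562 2.083 1.357
v -1.198 0.057 1.283
v -0.561 0.73 1.844
v -1.572 0.536 2.18
v -2.191 1.372 1.878
v -0.569 0.768 0.762
v -1.188 1.604 0.46
v -0.555 1.686 1.335
v -1.175 1.543 2.212
v -1.585 0.597 0.428
v -2.205 0.454 1.305
v -3.247 -0.593 -0.672
v -2.39 -0.079 -0.716
v -1.876 -0.814 0.728
v -2.733 -1.327 0.772
v -2.936 0.295 -0.332
v -2.422 -0.44 1.113
v -3.665 0.149 -0.147
v -3.15 -0.586 1.298
v -4.148 -0.432 -0.269
v -3.634 -1.166 1.175
v -4.104 -1.106 -0.628
v -3.59 -1.841 0.816
v -3.558 -1.48 -1.013
v -3.044 -2.215 0.432
v -2.83 -1.334 -1.198
v -2.315 -2.069 0.247
v -2.346 -0.754 -1.075
v -1.832 -1.488 0.369
f 2 1 5
f 2 5 3
f 3 5 6
f 3 6 4
f 5 1 7
f 5 7 6
f 6 7 8
f 6 8 4
f 7 1 9
f 7 9 8
f 8 9 10
f 8 10 4
f 9 1 11
f 9 11 10
f 10 11 12
f 10 12 4
f 11 1 13
f 11 13 12
f 12 13 14
f 12 14 4
f 13 1 15
f 13 15 14
f 14 15 16
f 14 16 4
f 15 1 17
f 15 17 16
f 16 17 18
f 16 18 4
f 17 1 19
f 17 19 18
f 18 19 20
f 18 20 4
f 19 1 21
f 19 21 20
f 20 21 22
f 20 22 4
f 21 1 23
f 21 23 22
f 22 23 24
f 22 24 4
f 23 1 25
f 23 25 24
f 24 25 26
f 24 26 4
f 25 1 2
f 25 2 26
f 26 2 3
f 26 3 4
f 28 30 27
f 31 28 27
f 27 30 29
f 29 31 27
f 28 34 30
f 32 28 31
f 32 34 28
f 30 34 29
f 33 31 29
f 29 34 33
f 33 32 31
f 34 32 33
f 36 38 35
f 39 36 35
f 35 38 37
f 37 39 35
f 36 42 38
f 40 36 39
f 40 42 36
f 38 42 37
f 41 39 37
f 37 42 41
f 41 40 39
f 42 40 41
f 43 54 48
f 43 48 44
f 43 44 50
f 43 50 53
f 43 53 54
f 44 48 52
f 48 54 47
f 54 53 45
f 53 50 49
f 50 44 51
f 46 52 47
f 46 47 45
f 46 45 49
f 46 49 51
f 46 51 52
f 47 52 48
f 45 47 54
f 49 45 53
f 51 49 50
f 52 51 44
f 56 55 59
f 56 59 57
f 57 59 60
f 57 60 58
f 59 55 61
f 59 61 60
f 60 61 62
f 60 62 58
f 61 55 63
f 61 63 62
f 62 63 64
f 62 64 58
f 63 55 65
f 63 65 64
f 64 65 66
f 64 66 58
f 65 55 67
f 65 67 66
f 66 67 68
f 66 68 58
f 67 55 69
f 67 69 68
f 68 69 70
f 68 70 58
f 69 55 71
f 69 71 70
f 70 71 72
f 70 72 58
f 71 55 56
f 71 56 72
f 72 56 57
f 72 57 58



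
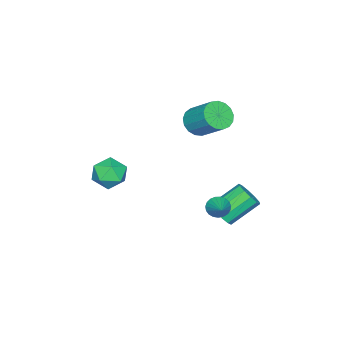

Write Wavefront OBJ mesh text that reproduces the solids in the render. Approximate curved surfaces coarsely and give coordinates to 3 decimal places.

v -0.824 1.942 -2.359
v -0.366 1.522 -2.513
v 0.164 2.758 -1.641
v -0.357 1.692 -2.718
v -0.429 1.905 -2.861
v -0.569 2.124 -2.917
v -0.753 2.311 -2.877
v -0.95 2.435 -2.747
v -1.125 2.473 -2.55
v -1.248 2.42 -2.32
v -1.297 2.284 -2.097
v -1.265 2.088 -1.919
v -1.157 1.868 -1.818
v -0.991 1.66 -1.809
v -0.796 1.5 -1.896
v -0.606 1.418 -2.064
v -0.454 1.425 -2.282
v -2.387 -0.263 2.253
v -1.695 0.002 1.76
v -1.382 1.408 2.953
v -2.073 1.143 3.447
v -2.025 0.215 1.595
v -1.712 1.621 2.788
v -2.438 0.319 1.582
v -2.125 1.724 2.775
v -2.839 0.289 1.722
v -2.526 1.695 2.915
v -3.137 0.133 1.984
v -2.824 1.539 3.177
v -3.262 -0.114 2.308
v -2.949 1.292 3.501
v -3.187 -0.395 2.619
v -2.874 1.011 3.812
v -2.929 -0.645 2.847
v -2.616 0.76 4.04
v -2.546 -0.808 2.938
v -2.233 0.597 4.131
v -2.127 -0.847 2.873
v -1.814 0.559 4.066
v -1.767 -0.751 2.666
v -1.454 0.655 3.859
v -1.549 -0.543 2.364
v -1.236 0.862 3.557
v -1.523 -0.272 2.037
v -1.21 1.134 3.23
v -1.555 1.643 -3.534
v -1.261 1.234 -2.9
v -2.511 2.148 -1.731
v -2.805 2.557 -2.366
v -0.997 1.656 -2.947
v -2.247 2.571 -1.779
v -0.946 2.073 -3.219
v -2.196 2.988 -2.051
v -1.127 2.326 -3.611
v -2.377 3.241 -2.443
v -1.472 2.318 -3.974
v -2.722 3.232 -2.806
v -1.849 2.052 -4.169
v -3.099 2.966 -3
v -2.113 1.629 -4.121
v -3.363 2.544 -2.953
v -2.164 1.212 -3.849
v -3.414 2.127 -2.681
v -1.983 0.959 -3.457
v -3.233 1.874 -2.289
v -1.638 0.968 -3.094
v -2.888 1.882 -1.926
v 1.821 -2.588 0.51
v 2.469 -2.849 -0.234
v 0.551 -3.071 -0.426
v 1.199 -3.332 -1.17
v 1.174 -3.87 -0.303
v 1.959 -3.571 0.275
v 1.061 -2.349 -0.935
v 1.846 -2.05 -0.357
v 1.999 -2.701 -1.127
v 2.069 -3.641 -0.736
v 0.951 -2.279 0.076
v 1.021 -3.219 0.467
f 2 1 4
f 2 4 3
f 4 1 5
f 4 5 3
f 5 1 6
f 5 6 3
f 6 1 7
f 6 7 3
f 7 1 8
f 7 8 3
f 8 1 9
f 8 9 3
f 9 1 10
f 9 10 3
f 10 1 11
f 10 11 3
f 11 1 12
f 11 12 3
f 12 1 13
f 12 13 3
f 13 1 14
f 13 14 3
f 14 1 15
f 14 15 3
f 15 1 16
f 15 16 3
f 16 1 17
f 16 17 3
f 17 1 2
f 17 2 3
f 19 18 22
f 19 22 20
f 20 22 23
f 20 23 21
f 22 18 24
f 22 24 23
f 23 24 25
f 23 25 21
f 24 18 26
f 24 26 25
f 25 26 27
f 25 27 21
f 26 18 28
f 26 28 27
f 27 28 29
f 27 29 21
f 28 18 30
f 28 30 29
f 29 30 31
f 29 31 21
f 30 18 32
f 30 32 31
f 31 32 33
f 31 33 21
f 32 18 34
f 32 34 33
f 33 34 35
f 33 35 21
f 34 18 36
f 34 36 35
f 35 36 37
f 35 37 21
f 36 18 38
f 36 38 37
f 37 38 39
f 37 39 21
f 38 18 40
f 38 40 39
f 39 40 41
f 39 41 21
f 40 18 42
f 40 42 41
f 41 42 43
f 41 43 21
f 42 18 44
f 42 44 43
f 43 44 45
f 43 45 21
f 44 18 19
f 44 19 45
f 45 19 20
f 45 20 21
f 47 46 50
f 47 50 48
f 48 50 51
f 48 51 49
f 50 46 52
f 50 52 51
f 51 52 53
f 51 53 49
f 52 46 54
f 52 54 53
f 53 54 55
f 53 55 49
f 54 46 56
f 54 56 55
f 55 56 57
f 55 57 49
f 56 46 58
f 56 58 57
f 57 58 59
f 57 59 49
f 58 46 60
f 58 60 59
f 59 60 61
f 59 61 49
f 60 46 62
f 60 62 61
f 61 62 63
f 61 63 49
f 62 46 64
f 62 64 63
f 63 64 65
f 63 65 49
f 64 46 66
f 64 66 65
f 65 66 67
f 65 67 49
f 66 46 47
f 66 47 67
f 67 47 48
f 67 48 49
f 68 79 73
f 68 73 69
f 68 69 75
f 68 75 78
f 68 78 79
f 69 73 77
f 73 79 72
f 79 78 70
f 78 75 74
f 75 69 76
f 71 77 72
f 71 72 70
f 71 70 74
f 71 74 76
f 71 76 77
f 72 77 73
f 70 72 79
f 74 70 78
f 76 74 75
f 77 76 69



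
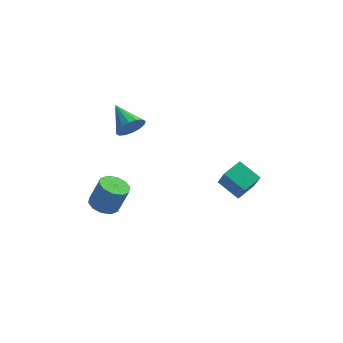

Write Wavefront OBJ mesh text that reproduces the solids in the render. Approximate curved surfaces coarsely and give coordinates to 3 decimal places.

v -2.511 3.133 2.339
v -2.111 3.703 1.833
v -3.469 4.447 3.061
v -2.467 3.571 1.6
v -2.834 3.323 1.565
v -3.115 3.023 1.737
v -3.234 2.753 2.07
v -3.159 2.585 2.475
v -2.91 2.563 2.844
v -2.555 2.695 3.077
v -2.187 2.943 3.112
v -1.906 3.243 2.94
v -1.787 3.513 2.607
v -1.862 3.681 2.202
v -3.695 0.593 -1.904
v -2.937 0.293 -2.178
v -2.347 0.387 -0.65
v -3.105 0.687 -0.376
v -2.926 0.823 -2.214
v -2.337 0.917 -0.687
v -3.21 1.265 -2.133
v -2.62 1.36 -0.605
v -3.678 1.45 -1.963
v -3.089 1.545 -0.436
v -4.153 1.308 -1.771
v -3.564 1.403 -0.244
v -4.453 0.893 -1.63
v -3.863 0.987 -0.102
v -4.463 0.363 -1.593
v -3.874 0.457 -0.066
v -4.18 -0.08 -1.675
v -3.59 0.015 -0.147
v -3.711 -0.265 -1.844
v -3.122 -0.17 -0.317
v -3.236 -0.123 -2.036
v -2.647 -0.028 -0.509
v 3.133 3.413 -3.331
v 3.489 2.772 -2.079
v 1.99 4.121 -2.644
v 2.345 3.481 -1.392
v 3.915 4.399 -3.048
v 4.27 3.759 -1.796
v 2.771 5.108 -2.361
v 3.127 4.467 -1.109
f 2 1 4
f 2 4 3
f 4 1 5
f 4 5 3
f 5 1 6
f 5 6 3
f 6 1 7
f 6 7 3
f 7 1 8
f 7 8 3
f 8 1 9
f 8 9 3
f 9 1 10
f 9 10 3
f 10 1 11
f 10 11 3
f 11 1 12
f 11 12 3
f 12 1 13
f 12 13 3
f 13 1 14
f 13 14 3
f 14 1 2
f 14 2 3
f 16 15 19
f 16 19 17
f 17 19 20
f 17 20 18
f 19 15 21
f 19 21 20
f 20 21 22
f 20 22 18
f 21 15 23
f 21 23 22
f 22 23 24
f 22 24 18
f 23 15 25
f 23 25 24
f 24 25 26
f 24 26 18
f 25 15 27
f 25 27 26
f 26 27 28
f 26 28 18
f 27 15 29
f 27 29 28
f 28 29 30
f 28 30 18
f 29 15 31
f 29 31 30
f 30 31 32
f 30 32 18
f 31 15 33
f 31 33 32
f 32 33 34
f 32 34 18
f 33 15 35
f 33 35 34
f 34 35 36
f 34 36 18
f 35 15 16
f 35 16 36
f 36 16 17
f 36 17 18
f 38 40 37
f 41 38 37
f 37 40 39
f 39 41 37
f 38 44 40
f 42 38 41
f 42 44 38
f 40 44 39
f 43 41 39
f 39 44 43
f 43 42 41
f 44 42 43



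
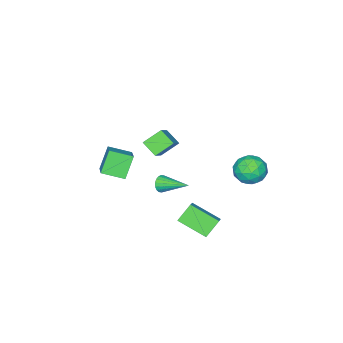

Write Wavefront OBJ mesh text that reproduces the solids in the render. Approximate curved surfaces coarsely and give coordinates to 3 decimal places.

v 0.672 -1.355 0.175
v 0.656 -2.287 0.777
v -0.269 -0.857 0.921
v -0.285 -1.79 1.523
v 1.865 -0.69 1.237
v 1.849 -1.623 1.839
v 0.924 -0.193 1.983
v 0.908 -1.125 2.585
v 0.842 -3.41 -0.586
v 1.952 -2.22 0.375
v 1.739 -3.218 -1.861
v 2.849 -2.028 -0.899
v 1.651 -4.492 -0.181
v 2.761 -3.302 0.781
v 2.548 -4.3 -1.455
v 3.658 -3.11 -0.494
v 3.324 2.392 -1.437
v 2.47 2.547 -0.565
v 2.845 3.99 -2.19
v 1.992 4.145 -1.319
v 4.068 2.915 -0.801
v 3.215 3.07 0.07
v 3.59 4.513 -1.555
v 2.736 4.668 -0.683
v -1.152 4.546 0.424
v -0.373 3.996 0.061
v -1.747 3.204 1.179
v -0.968 2.654 0.816
v -0.802 3.367 1.526
v -0.434 4.197 1.06
v -1.686 3.003 0.18
v -1.318 3.833 -0.286
v -0.703 3.043 -0.089
v -0.157 3.268 0.742
v -1.963 3.932 0.498
v -1.417 4.157 1.329
v -0.711 4.389 0.177
v -1.409 2.811 1.063
v -1.312 3.23 1.481
v -0.854 2.908 1.267
v -0.746 4.507 0.763
v -0.289 4.184 0.55
v -0.54 3.814 1.411
v -1.831 3.016 0.69
v -1.374 2.693 0.477
v -1.266 4.292 -0.027
v -0.808 3.97 -0.241
v -1.58 3.386 -0.171
v -0.446 3.506 -0.125
v -0.796 2.717 0.318
v -1.218 2.922 -0.055
v -1.002 3.409 -0.329
v -0.125 3.638 0.363
v -0.475 2.849 0.807
v -0.377 3.268 1.224
v -0.161 3.756 0.95
v -0.319 3.078 0.275
v -1.645 4.351 0.433
v -1.995 3.562 0.877
v -1.959 3.444 0.29
v -1.743 3.932 0.016
v -1.324 4.483 0.922
v -1.674 3.694 1.365
v -1.118 3.791 1.569
v -0.902 4.278 1.295
v -1.801 4.122 0.965
v 1.323 -0.739 -1.543
v 1.593 -0.876 -1.048
v 1.017 0.999 -0.897
v 1.785 -0.787 -1.195
v 1.886 -0.689 -1.412
v 1.875 -0.601 -1.654
v 1.755 -0.54 -1.875
v 1.55 -0.519 -2.029
v 1.299 -0.541 -2.088
v 1.054 -0.603 -2.038
v 0.861 -0.692 -1.891
v 0.761 -0.79 -1.674
v 0.771 -0.878 -1.432
v 0.891 -0.939 -1.212
v 1.097 -0.96 -1.057
v 1.347 -0.938 -0.999
f 2 4 1
f 5 2 1
f 1 4 3
f 3 5 1
f 2 8 4
f 6 2 5
f 6 8 2
f 4 8 3
f 7 5 3
f 3 8 7
f 7 6 5
f 8 6 7
f 10 12 9
f 13 10 9
f 9 12 11
f 11 13 9
f 10 16 12
f 14 10 13
f 14 16 10
f 12 16 11
f 15 13 11
f 11 16 15
f 15 14 13
f 16 14 15
f 18 20 17
f 21 18 17
f 17 20 19
f 19 21 17
f 18 24 20
f 22 18 21
f 22 24 18
f 20 24 19
f 23 21 19
f 19 24 23
f 23 22 21
f 24 22 23
f 25 62 41
f 62 36 65
f 41 65 30
f 62 65 41
f 25 41 37
f 41 30 42
f 37 42 26
f 41 42 37
f 25 37 46
f 37 26 47
f 46 47 32
f 37 47 46
f 25 46 58
f 46 32 61
f 58 61 35
f 46 61 58
f 25 58 62
f 58 35 66
f 62 66 36
f 58 66 62
f 26 42 53
f 42 30 56
f 53 56 34
f 42 56 53
f 30 65 43
f 65 36 64
f 43 64 29
f 65 64 43
f 36 66 63
f 66 35 59
f 63 59 27
f 66 59 63
f 35 61 60
f 61 32 48
f 60 48 31
f 61 48 60
f 32 47 52
f 47 26 49
f 52 49 33
f 47 49 52
f 28 54 40
f 54 34 55
f 40 55 29
f 54 55 40
f 28 40 38
f 40 29 39
f 38 39 27
f 40 39 38
f 28 38 45
f 38 27 44
f 45 44 31
f 38 44 45
f 28 45 50
f 45 31 51
f 50 51 33
f 45 51 50
f 28 50 54
f 50 33 57
f 54 57 34
f 50 57 54
f 29 55 43
f 55 34 56
f 43 56 30
f 55 56 43
f 27 39 63
f 39 29 64
f 63 64 36
f 39 64 63
f 31 44 60
f 44 27 59
f 60 59 35
f 44 59 60
f 33 51 52
f 51 31 48
f 52 48 32
f 51 48 52
f 34 57 53
f 57 33 49
f 53 49 26
f 57 49 53
f 68 67 70
f 68 70 69
f 70 67 71
f 70 71 69
f 71 67 72
f 71 72 69
f 72 67 73
f 72 73 69
f 73 67 74
f 73 74 69
f 74 67 75
f 74 75 69
f 75 67 76
f 75 76 69
f 76 67 77
f 76 77 69
f 77 67 78
f 77 78 69
f 78 67 79
f 78 79 69
f 79 67 80
f 79 80 69
f 80 67 81
f 80 81 69
f 81 67 82
f 81 82 69
f 82 67 68
f 82 68 69



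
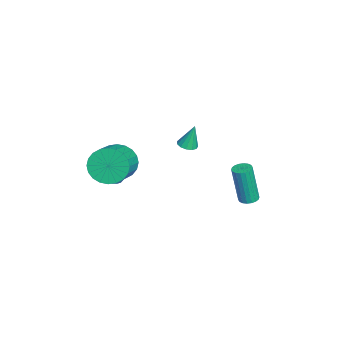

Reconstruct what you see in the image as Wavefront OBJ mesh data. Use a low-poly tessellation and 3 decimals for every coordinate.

v 0.812 4.135 -2.898
v 1.074 3.69 -2.962
v 0.97 3.32 -0.806
v 0.708 3.765 -0.742
v 1.242 3.845 -2.927
v 1.138 3.475 -0.771
v 1.326 4.057 -2.887
v 1.222 3.687 -0.731
v 1.308 4.284 -2.848
v 1.204 3.914 -0.692
v 1.191 4.482 -2.82
v 1.087 4.112 -0.664
v 1 4.612 -2.807
v 0.896 4.241 -0.651
v 0.771 4.646 -2.812
v 0.667 4.276 -0.656
v 0.55 4.58 -2.834
v 0.446 4.21 -0.678
v 0.382 4.425 -2.869
v 0.278 4.055 -0.713
v 0.298 4.213 -2.909
v 0.194 3.843 -0.753
v 0.316 3.986 -2.948
v 0.212 3.616 -0.792
v 0.433 3.788 -2.976
v 0.329 3.418 -0.82
v 0.624 3.659 -2.989
v 0.52 3.288 -0.833
v 0.853 3.624 -2.984
v 0.749 3.254 -0.828
v -2.075 -2.771 -3.663
v -1.664 -3.168 -3.565
v -1.434 -2.647 -2.419
v -1.845 -2.249 -2.517
v -1.533 -2.977 -3.678
v -1.303 -2.456 -2.532
v -1.51 -2.745 -3.789
v -1.279 -2.224 -2.642
v -1.598 -2.518 -3.874
v -1.367 -1.997 -2.728
v -1.781 -2.341 -3.918
v -1.55 -1.82 -2.772
v -2.022 -2.249 -3.911
v -1.791 -1.728 -2.765
v -2.274 -2.26 -3.855
v -2.043 -1.739 -2.709
v -2.486 -2.373 -3.761
v -2.256 -1.852 -2.615
v -2.617 -2.564 -3.648
v -2.387 -2.043 -2.502
v -2.641 -2.796 -3.538
v -2.41 -2.275 -2.391
v -2.553 -3.023 -3.452
v -2.322 -2.502 -2.306
v -2.37 -3.2 -3.408
v -2.139 -2.679 -2.262
v -2.129 -3.292 -3.415
v -1.898 -2.771 -2.269
v -1.877 -3.281 -3.471
v -1.646 -2.76 -2.325
v 1.686 -2.187 0.214
v 2.143 -1.436 -0.36
v 3.591 -1.742 0.391
v 3.134 -2.493 0.966
v 2.019 -1.222 -0.034
v 3.467 -1.528 0.718
v 1.844 -1.155 0.33
v 3.292 -1.461 1.082
v 1.645 -1.245 0.677
v 3.093 -1.551 1.429
v 1.452 -1.479 0.953
v 2.9 -1.785 1.705
v 1.295 -1.82 1.117
v 2.743 -2.126 1.869
v 1.197 -2.217 1.143
v 2.645 -2.523 1.895
v 1.174 -2.61 1.028
v 2.622 -2.916 1.78
v 1.229 -2.938 0.789
v 2.677 -3.244 1.54
v 1.353 -3.152 0.462
v 2.801 -3.458 1.214
v 1.528 -3.219 0.098
v 2.976 -3.525 0.85
v 1.727 -3.129 -0.249
v 3.175 -3.435 0.503
v 1.92 -2.895 -0.525
v 3.368 -3.201 0.227
v 2.077 -2.554 -0.689
v 3.525 -2.86 0.063
v 2.175 -2.157 -0.715
v 3.623 -2.463 0.037
v 2.198 -1.764 -0.6
v 3.646 -2.07 0.152
v -2.357 0.985 -1.3
v -1.808 0.95 -1.271
v -2.403 1.355 0.06
v -1.873 1.242 -1.353
v -2.091 1.452 -1.418
v -2.393 1.515 -1.445
v -2.684 1.409 -1.426
v -2.871 1.169 -1.368
v -2.894 0.871 -1.287
v -2.747 0.609 -1.211
v -2.476 0.466 -1.163
v -2.167 0.489 -1.159
v -1.918 0.669 -1.199
f 2 1 5
f 2 5 3
f 3 5 6
f 3 6 4
f 5 1 7
f 5 7 6
f 6 7 8
f 6 8 4
f 7 1 9
f 7 9 8
f 8 9 10
f 8 10 4
f 9 1 11
f 9 11 10
f 10 11 12
f 10 12 4
f 11 1 13
f 11 13 12
f 12 13 14
f 12 14 4
f 13 1 15
f 13 15 14
f 14 15 16
f 14 16 4
f 15 1 17
f 15 17 16
f 16 17 18
f 16 18 4
f 17 1 19
f 17 19 18
f 18 19 20
f 18 20 4
f 19 1 21
f 19 21 20
f 20 21 22
f 20 22 4
f 21 1 23
f 21 23 22
f 22 23 24
f 22 24 4
f 23 1 25
f 23 25 24
f 24 25 26
f 24 26 4
f 25 1 27
f 25 27 26
f 26 27 28
f 26 28 4
f 27 1 29
f 27 29 28
f 28 29 30
f 28 30 4
f 29 1 2
f 29 2 30
f 30 2 3
f 30 3 4
f 32 31 35
f 32 35 33
f 33 35 36
f 33 36 34
f 35 31 37
f 35 37 36
f 36 37 38
f 36 38 34
f 37 31 39
f 37 39 38
f 38 39 40
f 38 40 34
f 39 31 41
f 39 41 40
f 40 41 42
f 40 42 34
f 41 31 43
f 41 43 42
f 42 43 44
f 42 44 34
f 43 31 45
f 43 45 44
f 44 45 46
f 44 46 34
f 45 31 47
f 45 47 46
f 46 47 48
f 46 48 34
f 47 31 49
f 47 49 48
f 48 49 50
f 48 50 34
f 49 31 51
f 49 51 50
f 50 51 52
f 50 52 34
f 51 31 53
f 51 53 52
f 52 53 54
f 52 54 34
f 53 31 55
f 53 55 54
f 54 55 56
f 54 56 34
f 55 31 57
f 55 57 56
f 56 57 58
f 56 58 34
f 57 31 59
f 57 59 58
f 58 59 60
f 58 60 34
f 59 31 32
f 59 32 60
f 60 32 33
f 60 33 34
f 62 61 65
f 62 65 63
f 63 65 66
f 63 66 64
f 65 61 67
f 65 67 66
f 66 67 68
f 66 68 64
f 67 61 69
f 67 69 68
f 68 69 70
f 68 70 64
f 69 61 71
f 69 71 70
f 70 71 72
f 70 72 64
f 71 61 73
f 71 73 72
f 72 73 74
f 72 74 64
f 73 61 75
f 73 75 74
f 74 75 76
f 74 76 64
f 75 61 77
f 75 77 76
f 76 77 78
f 76 78 64
f 77 61 79
f 77 79 78
f 78 79 80
f 78 80 64
f 79 61 81
f 79 81 80
f 80 81 82
f 80 82 64
f 81 61 83
f 81 83 82
f 82 83 84
f 82 84 64
f 83 61 85
f 83 85 84
f 84 85 86
f 84 86 64
f 85 61 87
f 85 87 86
f 86 87 88
f 86 88 64
f 87 61 89
f 87 89 88
f 88 89 90
f 88 90 64
f 89 61 91
f 89 91 90
f 90 91 92
f 90 92 64
f 91 61 93
f 91 93 92
f 92 93 94
f 92 94 64
f 93 61 62
f 93 62 94
f 94 62 63
f 94 63 64
f 96 95 98
f 96 98 97
f 98 95 99
f 98 99 97
f 99 95 100
f 99 100 97
f 100 95 101
f 100 101 97
f 101 95 102
f 101 102 97
f 102 95 103
f 102 103 97
f 103 95 104
f 103 104 97
f 104 95 105
f 104 105 97
f 105 95 106
f 105 106 97
f 106 95 107
f 106 107 97
f 107 95 96
f 107 96 97



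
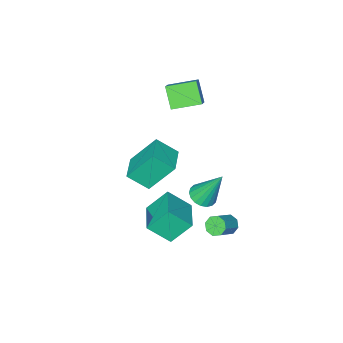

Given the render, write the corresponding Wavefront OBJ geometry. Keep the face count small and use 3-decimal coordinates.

v 0.496 3.346 -1.837
v 0.849 3.1 -2.21
v 1.838 3.347 -1.436
v 1.484 3.594 -1.063
v 0.8 3.527 -2.284
v 1.789 3.774 -1.51
v 0.573 3.848 -2.096
v 1.562 4.096 -1.322
v 0.3 3.876 -1.757
v 1.289 4.123 -0.982
v 0.142 3.593 -1.464
v 1.131 3.84 -0.69
v 0.191 3.166 -1.39
v 1.18 3.413 -0.616
v 0.418 2.844 -1.578
v 1.407 3.092 -0.804
v 0.691 2.817 -1.918
v 1.68 3.064 -1.143
v 2.035 -2.365 -0.258
v 1.025 -1.579 1.394
v 1.297 -1.554 -1.096
v 0.286 -0.768 0.556
v 3.054 -1.312 -0.136
v 2.043 -0.526 1.516
v 2.315 -0.501 -0.974
v 1.305 0.285 0.678
v 2.104 3.399 1.669
v 2.773 3.632 1.724
v 1.656 4.241 3.551
v 2.626 3.873 1.582
v 2.376 4.02 1.456
v 2.072 4.044 1.373
v 1.775 3.94 1.348
v 1.543 3.729 1.387
v 1.422 3.453 1.482
v 1.436 3.166 1.614
v 1.583 2.926 1.756
v 1.833 2.779 1.882
v 2.136 2.755 1.965
v 2.434 2.858 1.989
v 2.666 3.069 1.951
v 2.787 3.345 1.856
v -1.137 -2.986 1.575
v -1.439 -3.836 2.606
v -2.382 -2.101 1.938
v -2.685 -2.951 2.969
v -0.495 -2.369 2.271
v -0.798 -3.219 3.302
v -1.741 -1.484 2.634
v -2.043 -2.334 3.665
v 3.262 2.394 -0.533
v 2.365 2.875 0.583
v 4.263 3.736 -0.307
v 3.367 4.217 0.809
v 4.073 1.623 0.451
v 3.177 2.104 1.567
v 5.075 2.965 0.677
v 4.178 3.446 1.793
f 2 1 5
f 2 5 3
f 3 5 6
f 3 6 4
f 5 1 7
f 5 7 6
f 6 7 8
f 6 8 4
f 7 1 9
f 7 9 8
f 8 9 10
f 8 10 4
f 9 1 11
f 9 11 10
f 10 11 12
f 10 12 4
f 11 1 13
f 11 13 12
f 12 13 14
f 12 14 4
f 13 1 15
f 13 15 14
f 14 15 16
f 14 16 4
f 15 1 17
f 15 17 16
f 16 17 18
f 16 18 4
f 17 1 2
f 17 2 18
f 18 2 3
f 18 3 4
f 20 22 19
f 23 20 19
f 19 22 21
f 21 23 19
f 20 26 22
f 24 20 23
f 24 26 20
f 22 26 21
f 25 23 21
f 21 26 25
f 25 24 23
f 26 24 25
f 28 27 30
f 28 30 29
f 30 27 31
f 30 31 29
f 31 27 32
f 31 32 29
f 32 27 33
f 32 33 29
f 33 27 34
f 33 34 29
f 34 27 35
f 34 35 29
f 35 27 36
f 35 36 29
f 36 27 37
f 36 37 29
f 37 27 38
f 37 38 29
f 38 27 39
f 38 39 29
f 39 27 40
f 39 40 29
f 40 27 41
f 40 41 29
f 41 27 42
f 41 42 29
f 42 27 28
f 42 28 29
f 44 46 43
f 47 44 43
f 43 46 45
f 45 47 43
f 44 50 46
f 48 44 47
f 48 50 44
f 46 50 45
f 49 47 45
f 45 50 49
f 49 48 47
f 50 48 49
f 52 54 51
f 55 52 51
f 51 54 53
f 53 55 51
f 52 58 54
f 56 52 55
f 56 58 52
f 54 58 53
f 57 55 53
f 53 58 57
f 57 56 55
f 58 56 57



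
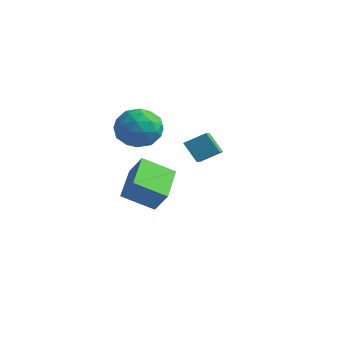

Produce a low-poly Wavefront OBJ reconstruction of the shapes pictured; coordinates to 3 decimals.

v 0.92 1.015 2.889
v 1.519 0.251 3.236
v 1.528 1.744 3.445
v 2.126 0.981 3.792
v 1.614 1.139 1.968
v 2.212 0.376 2.315
v 2.221 1.869 2.524
v 2.82 1.105 2.871
v -4.396 1.822 2.43
v -3.839 2.308 3.373
v -2.681 1.492 1.587
v -2.124 1.978 2.53
v -2.689 0.927 2.644
v -3.749 1.131 3.165
v -2.771 2.669 1.795
v -3.831 2.873 2.316
v -2.834 2.831 2.981
v -2.784 1.755 3.506
v -3.736 2.045 1.454
v -3.686 0.969 1.979
v -4.268 2.094 2.976
v -2.252 1.706 1.984
v -2.584 1.088 2.051
v -2.257 1.374 2.606
v -4.215 1.402 2.853
v -3.888 1.688 3.408
v -3.212 0.876 2.979
v -2.632 2.112 1.552
v -2.305 2.398 2.107
v -4.263 2.426 2.354
v -3.936 2.712 2.909
v -3.308 2.924 1.981
v -3.35 2.687 3.299
v -2.342 2.493 2.804
v -2.722 2.899 2.372
v -3.345 3.019 2.678
v -3.32 2.055 3.608
v -2.312 1.86 3.112
v -2.645 1.243 3.179
v -3.268 1.363 3.485
v -2.73 2.362 3.377
v -4.208 1.94 1.848
v -3.2 1.745 1.352
v -3.252 2.437 1.475
v -3.875 2.557 1.781
v -4.178 1.307 2.156
v -3.17 1.113 1.661
v -3.175 0.781 2.282
v -3.798 0.901 2.588
v -3.79 1.438 1.583
v -2.29 1.996 -2.316
v -3.274 0.817 -1.456
v -3.538 3.597 -1.549
v -4.522 2.418 -0.69
v -1.538 2.102 -1.31
v -2.522 0.923 -0.451
v -2.786 3.703 -0.544
v -3.77 2.524 0.316
f 2 4 1
f 5 2 1
f 1 4 3
f 3 5 1
f 2 8 4
f 6 2 5
f 6 8 2
f 4 8 3
f 7 5 3
f 3 8 7
f 7 6 5
f 8 6 7
f 9 46 25
f 46 20 49
f 25 49 14
f 46 49 25
f 9 25 21
f 25 14 26
f 21 26 10
f 25 26 21
f 9 21 30
f 21 10 31
f 30 31 16
f 21 31 30
f 9 30 42
f 30 16 45
f 42 45 19
f 30 45 42
f 9 42 46
f 42 19 50
f 46 50 20
f 42 50 46
f 10 26 37
f 26 14 40
f 37 40 18
f 26 40 37
f 14 49 27
f 49 20 48
f 27 48 13
f 49 48 27
f 20 50 47
f 50 19 43
f 47 43 11
f 50 43 47
f 19 45 44
f 45 16 32
f 44 32 15
f 45 32 44
f 16 31 36
f 31 10 33
f 36 33 17
f 31 33 36
f 12 38 24
f 38 18 39
f 24 39 13
f 38 39 24
f 12 24 22
f 24 13 23
f 22 23 11
f 24 23 22
f 12 22 29
f 22 11 28
f 29 28 15
f 22 28 29
f 12 29 34
f 29 15 35
f 34 35 17
f 29 35 34
f 12 34 38
f 34 17 41
f 38 41 18
f 34 41 38
f 13 39 27
f 39 18 40
f 27 40 14
f 39 40 27
f 11 23 47
f 23 13 48
f 47 48 20
f 23 48 47
f 15 28 44
f 28 11 43
f 44 43 19
f 28 43 44
f 17 35 36
f 35 15 32
f 36 32 16
f 35 32 36
f 18 41 37
f 41 17 33
f 37 33 10
f 41 33 37
f 52 54 51
f 55 52 51
f 51 54 53
f 53 55 51
f 52 58 54
f 56 52 55
f 56 58 52
f 54 58 53
f 57 55 53
f 53 58 57
f 57 56 55
f 58 56 57



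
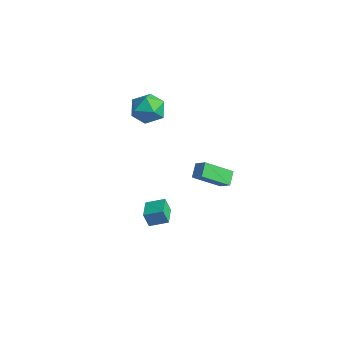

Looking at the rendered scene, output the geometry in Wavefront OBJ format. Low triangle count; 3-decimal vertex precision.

v -1.459 1.625 3.426
v -0.824 1.389 4.337
v -1.776 -0.169 3.183
v -1.141 -0.405 4.094
v -2.143 0.115 4.22
v -1.947 1.224 4.37
v -0.653 -0.004 3.15
v -0.457 1.105 3.3
v -0.326 0.383 4.166
v -1.246 0.456 4.828
v -1.354 0.764 2.692
v -2.274 0.837 3.354
v -0.284 0.117 -4.548
v -0.506 -0.122 -3.624
v 0.407 1.001 -4.154
v 0.185 0.763 -3.229
v 0.795 -0.743 -4.511
v 0.573 -0.981 -3.586
v 1.486 0.142 -4.116
v 1.264 -0.097 -3.192
v 2.681 1.127 1.398
v 3.417 1.26 1.916
v 3.191 2.668 0.281
v 3.927 2.8 0.799
v 3.193 0.54 0.821
v 3.929 0.672 1.339
v 3.703 2.08 -0.296
v 4.439 2.213 0.222
f 1 12 6
f 1 6 2
f 1 2 8
f 1 8 11
f 1 11 12
f 2 6 10
f 6 12 5
f 12 11 3
f 11 8 7
f 8 2 9
f 4 10 5
f 4 5 3
f 4 3 7
f 4 7 9
f 4 9 10
f 5 10 6
f 3 5 12
f 7 3 11
f 9 7 8
f 10 9 2
f 14 16 13
f 17 14 13
f 13 16 15
f 15 17 13
f 14 20 16
f 18 14 17
f 18 20 14
f 16 20 15
f 19 17 15
f 15 20 19
f 19 18 17
f 20 18 19
f 22 24 21
f 25 22 21
f 21 24 23
f 23 25 21
f 22 28 24
f 26 22 25
f 26 28 22
f 24 28 23
f 27 25 23
f 23 28 27
f 27 26 25
f 28 26 27

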